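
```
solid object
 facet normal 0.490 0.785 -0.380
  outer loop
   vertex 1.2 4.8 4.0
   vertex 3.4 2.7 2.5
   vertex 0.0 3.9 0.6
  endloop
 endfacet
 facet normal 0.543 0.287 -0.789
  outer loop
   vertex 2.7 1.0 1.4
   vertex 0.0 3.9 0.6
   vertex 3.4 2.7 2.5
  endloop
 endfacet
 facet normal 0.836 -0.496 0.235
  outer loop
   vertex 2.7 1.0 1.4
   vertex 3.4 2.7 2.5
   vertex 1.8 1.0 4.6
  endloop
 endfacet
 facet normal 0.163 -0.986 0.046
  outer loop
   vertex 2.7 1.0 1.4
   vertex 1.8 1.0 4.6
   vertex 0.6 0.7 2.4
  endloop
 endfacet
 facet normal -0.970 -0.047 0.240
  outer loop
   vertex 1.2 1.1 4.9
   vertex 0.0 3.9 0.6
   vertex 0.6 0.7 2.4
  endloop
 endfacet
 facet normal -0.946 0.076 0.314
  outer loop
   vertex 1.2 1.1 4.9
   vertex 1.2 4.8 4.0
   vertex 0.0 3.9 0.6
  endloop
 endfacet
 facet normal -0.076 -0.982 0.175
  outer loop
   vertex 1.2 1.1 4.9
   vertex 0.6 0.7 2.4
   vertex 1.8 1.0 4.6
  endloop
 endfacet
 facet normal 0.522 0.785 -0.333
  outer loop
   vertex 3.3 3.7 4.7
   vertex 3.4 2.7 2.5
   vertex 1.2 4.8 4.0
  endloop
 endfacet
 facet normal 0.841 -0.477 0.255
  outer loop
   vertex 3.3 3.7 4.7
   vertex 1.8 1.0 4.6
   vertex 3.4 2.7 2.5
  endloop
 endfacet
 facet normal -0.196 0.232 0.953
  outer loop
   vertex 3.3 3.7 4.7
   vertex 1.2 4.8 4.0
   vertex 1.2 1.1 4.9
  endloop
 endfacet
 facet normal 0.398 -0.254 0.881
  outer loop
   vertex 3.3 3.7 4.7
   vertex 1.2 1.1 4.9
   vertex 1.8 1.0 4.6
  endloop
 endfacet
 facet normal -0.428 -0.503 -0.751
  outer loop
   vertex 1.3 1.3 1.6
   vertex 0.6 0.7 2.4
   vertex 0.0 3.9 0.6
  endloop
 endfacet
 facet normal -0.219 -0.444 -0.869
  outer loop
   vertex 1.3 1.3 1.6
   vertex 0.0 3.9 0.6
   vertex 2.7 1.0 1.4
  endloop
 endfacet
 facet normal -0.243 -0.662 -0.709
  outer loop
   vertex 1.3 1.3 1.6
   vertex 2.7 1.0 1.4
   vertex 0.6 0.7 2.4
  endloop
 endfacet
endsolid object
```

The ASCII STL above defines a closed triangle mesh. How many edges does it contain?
21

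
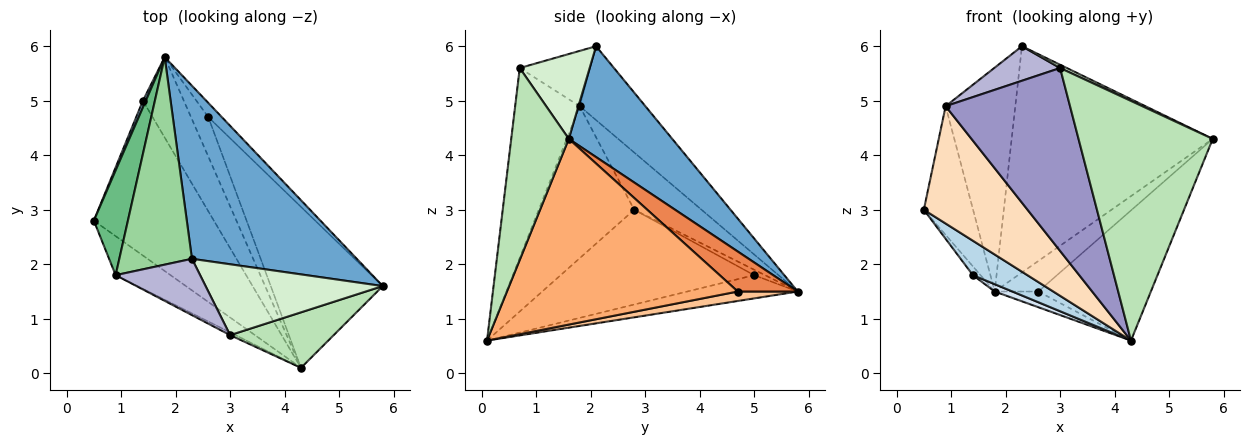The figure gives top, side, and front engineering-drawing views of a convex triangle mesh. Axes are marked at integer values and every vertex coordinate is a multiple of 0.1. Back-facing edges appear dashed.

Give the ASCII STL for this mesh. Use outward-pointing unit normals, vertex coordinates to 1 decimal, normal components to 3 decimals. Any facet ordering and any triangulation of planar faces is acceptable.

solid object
 facet normal 0.378 0.735 0.562
  outer loop
   vertex 2.3 2.1 6.0
   vertex 5.8 1.6 4.3
   vertex 1.8 5.8 1.5
  endloop
 endfacet
 facet normal -0.751 0.525 0.400
  outer loop
   vertex 1.4 5.0 1.8
   vertex 0.5 2.8 3.0
   vertex 1.8 5.8 1.5
  endloop
 endfacet
 facet normal -0.610 -0.172 -0.773
  outer loop
   vertex 1.4 5.0 1.8
   vertex 4.3 0.1 0.6
   vertex 0.5 2.8 3.0
  endloop
 endfacet
 facet normal -0.492 -0.079 -0.867
  outer loop
   vertex 1.4 5.0 1.8
   vertex 1.8 5.8 1.5
   vertex 4.3 0.1 0.6
  endloop
 endfacet
 facet normal 0.780 0.567 -0.263
  outer loop
   vertex 2.6 4.7 1.5
   vertex 1.8 5.8 1.5
   vertex 5.8 1.6 4.3
  endloop
 endfacet
 facet normal 0.790 0.385 -0.477
  outer loop
   vertex 2.6 4.7 1.5
   vertex 5.8 1.6 4.3
   vertex 4.3 0.1 0.6
  endloop
 endfacet
 facet normal 0.453 0.330 -0.828
  outer loop
   vertex 2.6 4.7 1.5
   vertex 4.3 0.1 0.6
   vertex 1.8 5.8 1.5
  endloop
 endfacet
 facet normal -0.658 -0.715 -0.238
  outer loop
   vertex 0.9 1.8 4.9
   vertex 0.5 2.8 3.0
   vertex 4.3 0.1 0.6
  endloop
 endfacet
 facet normal -0.728 0.532 0.433
  outer loop
   vertex 0.9 1.8 4.9
   vertex 1.8 5.8 1.5
   vertex 0.5 2.8 3.0
  endloop
 endfacet
 facet normal -0.569 0.603 0.559
  outer loop
   vertex 0.9 1.8 4.9
   vertex 2.3 2.1 6.0
   vertex 1.8 5.8 1.5
  endloop
 endfacet
 facet normal 0.386 -0.899 0.208
  outer loop
   vertex 3.0 0.7 5.6
   vertex 4.3 0.1 0.6
   vertex 5.8 1.6 4.3
  endloop
 endfacet
 facet normal 0.432 -0.042 0.901
  outer loop
   vertex 3.0 0.7 5.6
   vertex 5.8 1.6 4.3
   vertex 2.3 2.1 6.0
  endloop
 endfacet
 facet normal -0.461 -0.888 -0.013
  outer loop
   vertex 3.0 0.7 5.6
   vertex 0.9 1.8 4.9
   vertex 4.3 0.1 0.6
  endloop
 endfacet
 facet normal -0.487 -0.456 0.745
  outer loop
   vertex 3.0 0.7 5.6
   vertex 2.3 2.1 6.0
   vertex 0.9 1.8 4.9
  endloop
 endfacet
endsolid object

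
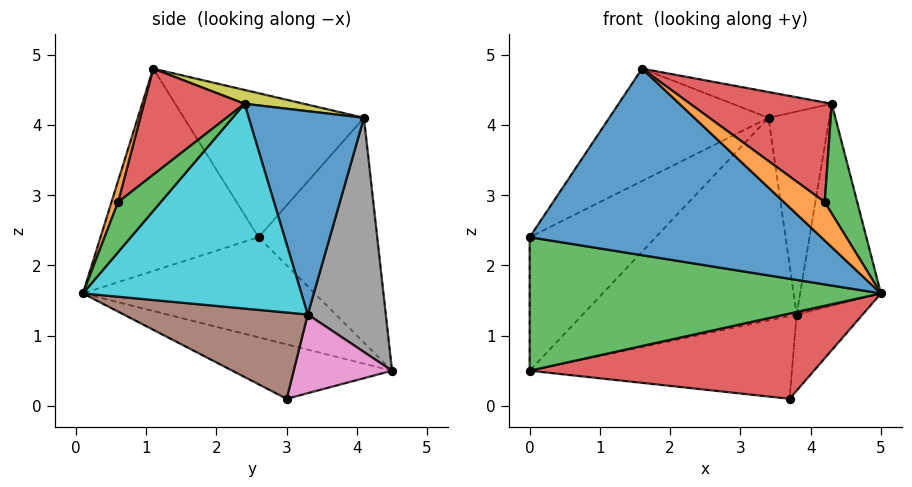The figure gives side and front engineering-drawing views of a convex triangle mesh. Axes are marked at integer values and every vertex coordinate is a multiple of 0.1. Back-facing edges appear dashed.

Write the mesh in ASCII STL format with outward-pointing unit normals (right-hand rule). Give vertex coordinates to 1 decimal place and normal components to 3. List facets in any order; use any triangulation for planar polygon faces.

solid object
 facet normal -0.464 -0.856 -0.226
  outer loop
   vertex 1.6 1.1 4.8
   vertex 0.0 2.6 2.4
   vertex 5.0 0.1 1.6
  endloop
 endfacet
 facet normal -0.553 0.489 0.674
  outer loop
   vertex 3.4 4.1 4.1
   vertex 0.0 2.6 2.4
   vertex 1.6 1.1 4.8
  endloop
 endfacet
 facet normal -0.423 -0.641 -0.641
  outer loop
   vertex 0.0 4.5 0.5
   vertex 5.0 0.1 1.6
   vertex 0.0 2.6 2.4
  endloop
 endfacet
 facet normal -0.304 -0.542 -0.784
  outer loop
   vertex 0.0 4.5 0.5
   vertex 3.7 3.0 0.1
   vertex 5.0 0.1 1.6
  endloop
 endfacet
 facet normal -0.554 0.589 0.589
  outer loop
   vertex 0.0 4.5 0.5
   vertex 0.0 2.6 2.4
   vertex 3.4 4.1 4.1
  endloop
 endfacet
 facet normal 0.929 0.333 -0.161
  outer loop
   vertex 3.8 3.3 1.3
   vertex 5.0 0.1 1.6
   vertex 3.7 3.0 0.1
  endloop
 endfacet
 facet normal 0.340 0.905 -0.255
  outer loop
   vertex 3.8 3.3 1.3
   vertex 3.7 3.0 0.1
   vertex 0.0 4.5 0.5
  endloop
 endfacet
 facet normal 0.335 0.918 -0.214
  outer loop
   vertex 3.8 3.3 1.3
   vertex 0.0 4.5 0.5
   vertex 3.4 4.1 4.1
  endloop
 endfacet
 facet normal 0.100 0.169 0.981
  outer loop
   vertex 4.3 2.4 4.3
   vertex 3.4 4.1 4.1
   vertex 1.6 1.1 4.8
  endloop
 endfacet
 facet normal 0.937 0.346 -0.052
  outer loop
   vertex 4.3 2.4 4.3
   vertex 5.0 0.1 1.6
   vertex 3.8 3.3 1.3
  endloop
 endfacet
 facet normal 0.884 0.467 -0.007
  outer loop
   vertex 4.3 2.4 4.3
   vertex 3.8 3.3 1.3
   vertex 3.4 4.1 4.1
  endloop
 endfacet
 facet normal 0.144 -0.891 0.431
  outer loop
   vertex 4.2 0.6 2.9
   vertex 1.6 1.1 4.8
   vertex 5.0 0.1 1.6
  endloop
 endfacet
 facet normal 0.645 -0.491 0.586
  outer loop
   vertex 4.2 0.6 2.9
   vertex 5.0 0.1 1.6
   vertex 4.3 2.4 4.3
  endloop
 endfacet
 facet normal 0.408 -0.575 0.710
  outer loop
   vertex 4.2 0.6 2.9
   vertex 4.3 2.4 4.3
   vertex 1.6 1.1 4.8
  endloop
 endfacet
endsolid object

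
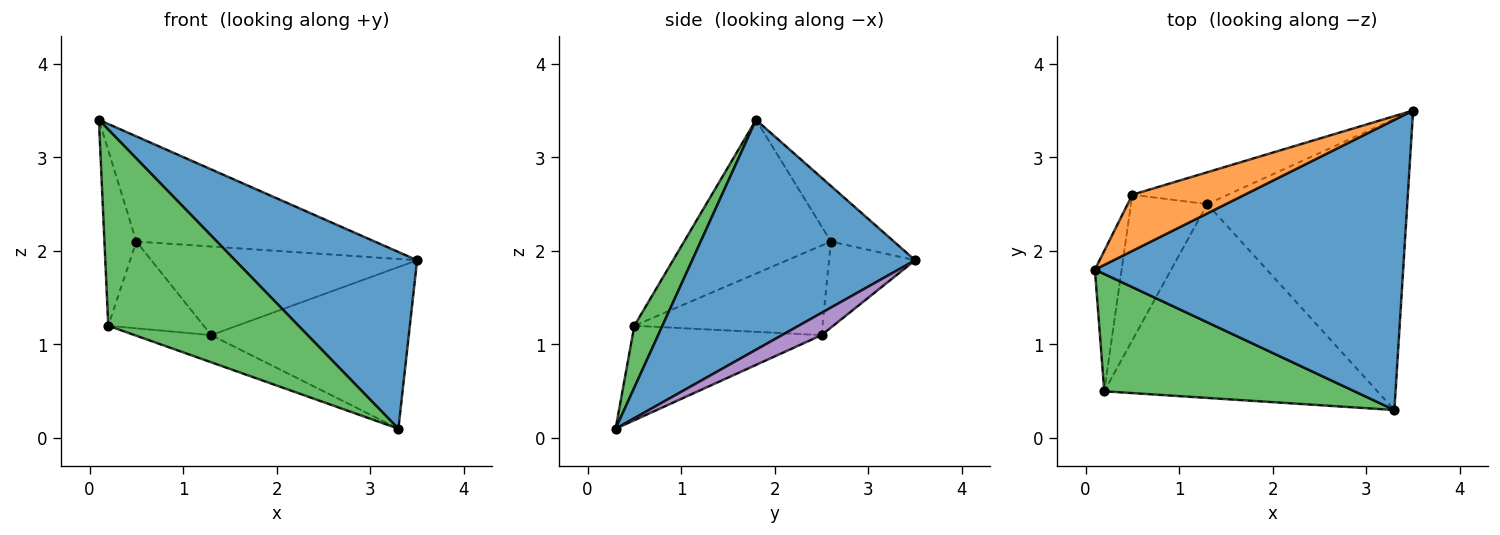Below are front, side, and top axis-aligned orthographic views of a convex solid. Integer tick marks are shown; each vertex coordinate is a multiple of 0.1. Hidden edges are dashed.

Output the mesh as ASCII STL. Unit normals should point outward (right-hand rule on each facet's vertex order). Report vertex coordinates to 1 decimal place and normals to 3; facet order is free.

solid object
 facet normal 0.537 -0.439 0.720
  outer loop
   vertex 3.3 0.3 0.1
   vertex 3.5 3.5 1.9
   vertex 0.1 1.8 3.4
  endloop
 endfacet
 facet normal -0.227 0.859 0.459
  outer loop
   vertex 0.5 2.6 2.1
   vertex 0.1 1.8 3.4
   vertex 3.5 3.5 1.9
  endloop
 endfacet
 facet normal 0.126 -0.852 0.509
  outer loop
   vertex 0.2 0.5 1.2
   vertex 3.3 0.3 0.1
   vertex 0.1 1.8 3.4
  endloop
 endfacet
 facet normal -0.963 0.209 -0.168
  outer loop
   vertex 0.2 0.5 1.2
   vertex 0.1 1.8 3.4
   vertex 0.5 2.6 2.1
  endloop
 endfacet
 facet normal 0.097 0.483 -0.870
  outer loop
   vertex 1.3 2.5 1.1
   vertex 3.5 3.5 1.9
   vertex 3.3 0.3 0.1
  endloop
 endfacet
 facet normal -0.292 0.900 -0.323
  outer loop
   vertex 1.3 2.5 1.1
   vertex 0.5 2.6 2.1
   vertex 3.5 3.5 1.9
  endloop
 endfacet
 facet normal -0.324 0.131 -0.937
  outer loop
   vertex 1.3 2.5 1.1
   vertex 3.3 0.3 0.1
   vertex 0.2 0.5 1.2
  endloop
 endfacet
 facet normal -0.710 0.361 -0.604
  outer loop
   vertex 1.3 2.5 1.1
   vertex 0.2 0.5 1.2
   vertex 0.5 2.6 2.1
  endloop
 endfacet
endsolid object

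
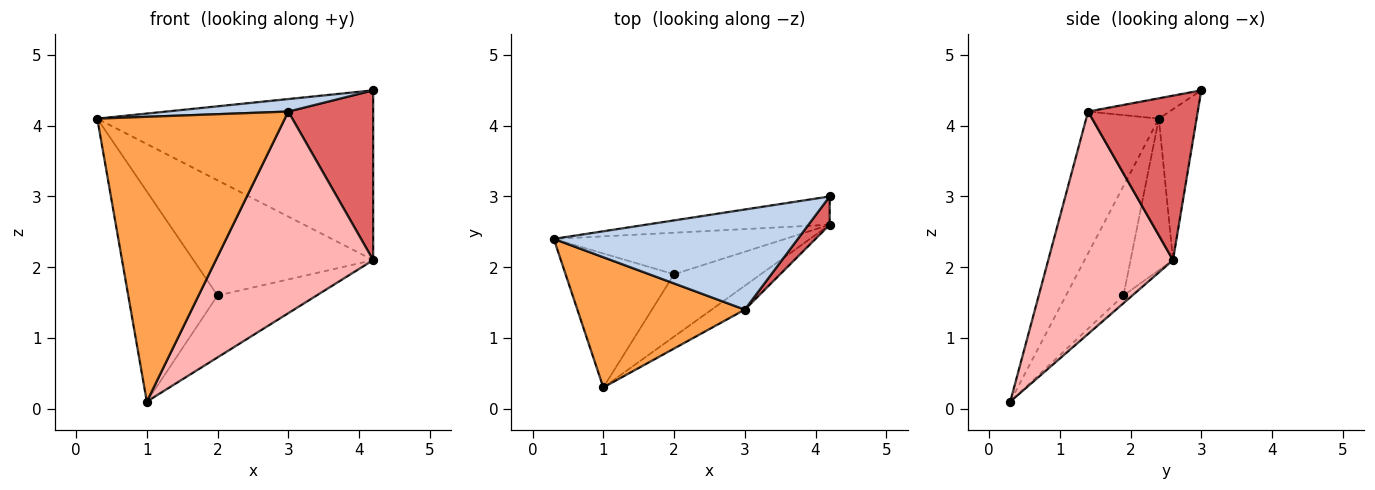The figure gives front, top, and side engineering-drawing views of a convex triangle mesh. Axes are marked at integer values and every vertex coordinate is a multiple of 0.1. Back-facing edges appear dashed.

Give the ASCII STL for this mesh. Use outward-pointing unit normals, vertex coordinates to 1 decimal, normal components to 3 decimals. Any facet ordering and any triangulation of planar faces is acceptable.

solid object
 facet normal -0.477 0.741 -0.473
  outer loop
   vertex 2.0 1.9 1.6
   vertex 1.0 0.3 0.1
   vertex 0.3 2.4 4.1
  endloop
 endfacet
 facet normal -0.082 -0.124 0.989
  outer loop
   vertex 3.0 1.4 4.2
   vertex 4.2 3.0 4.5
   vertex 0.3 2.4 4.1
  endloop
 endfacet
 facet normal -0.332 -0.858 0.392
  outer loop
   vertex 3.0 1.4 4.2
   vertex 0.3 2.4 4.1
   vertex 1.0 0.3 0.1
  endloop
 endfacet
 facet normal -0.134 0.978 -0.163
  outer loop
   vertex 4.2 2.6 2.1
   vertex 0.3 2.4 4.1
   vertex 4.2 3.0 4.5
  endloop
 endfacet
 facet normal -0.217 0.918 -0.331
  outer loop
   vertex 4.2 2.6 2.1
   vertex 2.0 1.9 1.6
   vertex 0.3 2.4 4.1
  endloop
 endfacet
 facet normal -0.063 0.703 -0.708
  outer loop
   vertex 4.2 2.6 2.1
   vertex 1.0 0.3 0.1
   vertex 2.0 1.9 1.6
  endloop
 endfacet
 facet normal 0.787 -0.609 0.102
  outer loop
   vertex 4.2 2.6 2.1
   vertex 4.2 3.0 4.5
   vertex 3.0 1.4 4.2
  endloop
 endfacet
 facet normal 0.619 -0.780 -0.092
  outer loop
   vertex 4.2 2.6 2.1
   vertex 3.0 1.4 4.2
   vertex 1.0 0.3 0.1
  endloop
 endfacet
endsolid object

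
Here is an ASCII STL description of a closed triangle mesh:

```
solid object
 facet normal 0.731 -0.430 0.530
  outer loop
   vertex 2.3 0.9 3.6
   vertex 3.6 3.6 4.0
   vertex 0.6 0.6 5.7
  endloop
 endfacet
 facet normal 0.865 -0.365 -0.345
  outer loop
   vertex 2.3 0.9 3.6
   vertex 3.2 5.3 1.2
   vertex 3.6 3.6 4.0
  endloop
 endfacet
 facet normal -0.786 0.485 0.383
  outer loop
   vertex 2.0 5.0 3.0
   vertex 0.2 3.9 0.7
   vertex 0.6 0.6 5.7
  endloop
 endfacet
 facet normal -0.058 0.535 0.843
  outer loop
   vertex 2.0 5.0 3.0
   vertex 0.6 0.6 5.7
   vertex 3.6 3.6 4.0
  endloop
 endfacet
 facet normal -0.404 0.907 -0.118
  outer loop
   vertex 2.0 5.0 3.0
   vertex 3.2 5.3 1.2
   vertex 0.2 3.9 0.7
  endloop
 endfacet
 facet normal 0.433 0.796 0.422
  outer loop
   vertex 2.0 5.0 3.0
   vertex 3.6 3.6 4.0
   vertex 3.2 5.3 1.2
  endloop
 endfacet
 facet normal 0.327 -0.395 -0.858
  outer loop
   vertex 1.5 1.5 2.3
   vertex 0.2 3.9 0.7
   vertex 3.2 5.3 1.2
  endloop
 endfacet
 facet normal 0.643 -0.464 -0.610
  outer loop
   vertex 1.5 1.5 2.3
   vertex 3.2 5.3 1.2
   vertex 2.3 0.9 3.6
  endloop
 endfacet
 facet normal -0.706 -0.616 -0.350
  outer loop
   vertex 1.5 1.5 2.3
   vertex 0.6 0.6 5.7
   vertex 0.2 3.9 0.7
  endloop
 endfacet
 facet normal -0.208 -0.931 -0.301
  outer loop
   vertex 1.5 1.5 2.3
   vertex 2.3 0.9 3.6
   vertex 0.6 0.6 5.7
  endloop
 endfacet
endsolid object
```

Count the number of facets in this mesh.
10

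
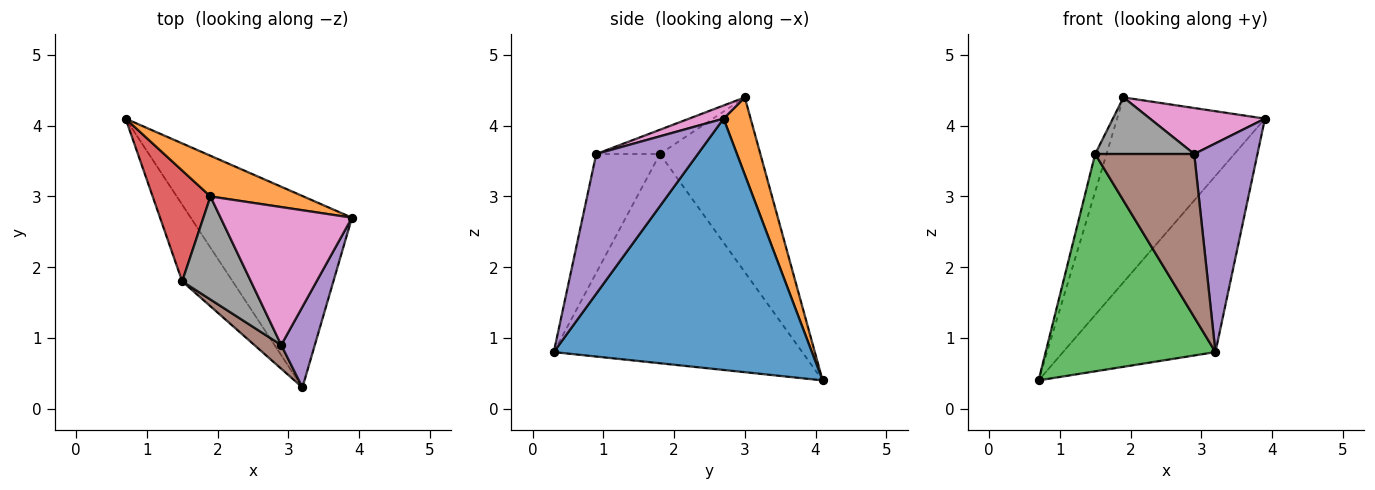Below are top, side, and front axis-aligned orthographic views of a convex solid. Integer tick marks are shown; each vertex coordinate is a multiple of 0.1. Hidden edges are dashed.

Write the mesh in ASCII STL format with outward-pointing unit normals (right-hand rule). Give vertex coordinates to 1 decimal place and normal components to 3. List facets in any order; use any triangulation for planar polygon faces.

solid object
 facet normal 0.754 0.445 -0.484
  outer loop
   vertex 3.2 0.3 0.8
   vertex 0.7 4.1 0.4
   vertex 3.9 2.7 4.1
  endloop
 endfacet
 facet normal 0.176 0.961 0.212
  outer loop
   vertex 1.9 3.0 4.4
   vertex 3.9 2.7 4.1
   vertex 0.7 4.1 0.4
  endloop
 endfacet
 facet normal -0.810 -0.553 -0.195
  outer loop
   vertex 1.5 1.8 3.6
   vertex 0.7 4.1 0.4
   vertex 3.2 0.3 0.8
  endloop
 endfacet
 facet normal -0.944 0.106 0.312
  outer loop
   vertex 1.5 1.8 3.6
   vertex 1.9 3.0 4.4
   vertex 0.7 4.1 0.4
  endloop
 endfacet
 facet normal 0.832 -0.518 0.200
  outer loop
   vertex 2.9 0.9 3.6
   vertex 3.2 0.3 0.8
   vertex 3.9 2.7 4.1
  endloop
 endfacet
 facet normal -0.537 -0.835 0.121
  outer loop
   vertex 2.9 0.9 3.6
   vertex 1.5 1.8 3.6
   vertex 3.2 0.3 0.8
  endloop
 endfacet
 facet normal 0.094 -0.315 0.944
  outer loop
   vertex 2.9 0.9 3.6
   vertex 3.9 2.7 4.1
   vertex 1.9 3.0 4.4
  endloop
 endfacet
 facet normal -0.296 -0.460 0.837
  outer loop
   vertex 2.9 0.9 3.6
   vertex 1.9 3.0 4.4
   vertex 1.5 1.8 3.6
  endloop
 endfacet
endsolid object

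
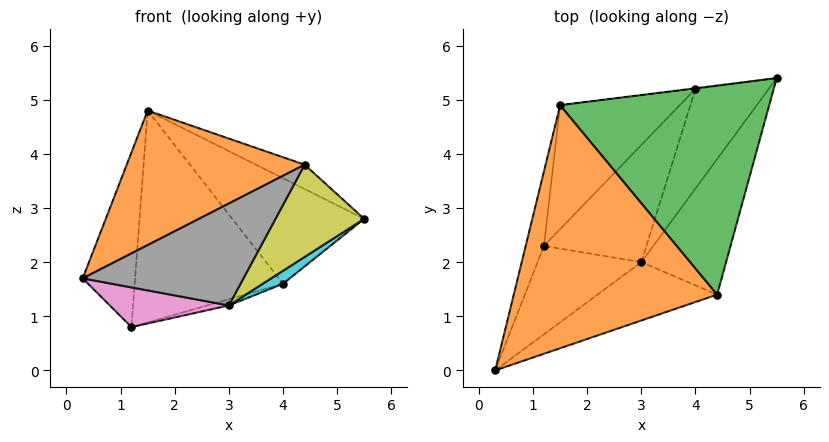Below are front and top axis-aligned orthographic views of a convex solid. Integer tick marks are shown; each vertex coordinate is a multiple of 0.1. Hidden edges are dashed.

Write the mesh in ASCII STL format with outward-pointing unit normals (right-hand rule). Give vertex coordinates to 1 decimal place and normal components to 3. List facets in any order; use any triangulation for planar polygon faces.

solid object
 facet normal -0.940 0.315 -0.134
  outer loop
   vertex 1.2 2.3 0.8
   vertex 0.3 0.0 1.7
   vertex 1.5 4.9 4.8
  endloop
 endfacet
 facet normal -0.272 -0.466 0.842
  outer loop
   vertex 4.4 1.4 3.8
   vertex 1.5 4.9 4.8
   vertex 0.3 0.0 1.7
  endloop
 endfacet
 facet normal 0.434 0.104 0.895
  outer loop
   vertex 4.4 1.4 3.8
   vertex 5.5 5.4 2.8
   vertex 1.5 4.9 4.8
  endloop
 endfacet
 facet normal -0.127 0.992 -0.006
  outer loop
   vertex 4.0 5.2 1.6
   vertex 1.5 4.9 4.8
   vertex 5.5 5.4 2.8
  endloop
 endfacet
 facet normal -0.600 0.691 -0.404
  outer loop
   vertex 4.0 5.2 1.6
   vertex 1.2 2.3 0.8
   vertex 1.5 4.9 4.8
  endloop
 endfacet
 facet normal 0.225 0.051 -0.973
  outer loop
   vertex 3.0 2.0 1.2
   vertex 1.2 2.3 0.8
   vertex 4.0 5.2 1.6
  endloop
 endfacet
 facet normal 0.133 -0.406 -0.904
  outer loop
   vertex 3.0 2.0 1.2
   vertex 0.3 0.0 1.7
   vertex 1.2 2.3 0.8
  endloop
 endfacet
 facet normal 0.482 -0.760 -0.435
  outer loop
   vertex 3.0 2.0 1.2
   vertex 4.4 1.4 3.8
   vertex 0.3 0.0 1.7
  endloop
 endfacet
 facet normal 0.791 -0.344 -0.505
  outer loop
   vertex 3.0 2.0 1.2
   vertex 5.5 5.4 2.8
   vertex 4.4 1.4 3.8
  endloop
 endfacet
 facet normal 0.630 -0.100 -0.770
  outer loop
   vertex 3.0 2.0 1.2
   vertex 4.0 5.2 1.6
   vertex 5.5 5.4 2.8
  endloop
 endfacet
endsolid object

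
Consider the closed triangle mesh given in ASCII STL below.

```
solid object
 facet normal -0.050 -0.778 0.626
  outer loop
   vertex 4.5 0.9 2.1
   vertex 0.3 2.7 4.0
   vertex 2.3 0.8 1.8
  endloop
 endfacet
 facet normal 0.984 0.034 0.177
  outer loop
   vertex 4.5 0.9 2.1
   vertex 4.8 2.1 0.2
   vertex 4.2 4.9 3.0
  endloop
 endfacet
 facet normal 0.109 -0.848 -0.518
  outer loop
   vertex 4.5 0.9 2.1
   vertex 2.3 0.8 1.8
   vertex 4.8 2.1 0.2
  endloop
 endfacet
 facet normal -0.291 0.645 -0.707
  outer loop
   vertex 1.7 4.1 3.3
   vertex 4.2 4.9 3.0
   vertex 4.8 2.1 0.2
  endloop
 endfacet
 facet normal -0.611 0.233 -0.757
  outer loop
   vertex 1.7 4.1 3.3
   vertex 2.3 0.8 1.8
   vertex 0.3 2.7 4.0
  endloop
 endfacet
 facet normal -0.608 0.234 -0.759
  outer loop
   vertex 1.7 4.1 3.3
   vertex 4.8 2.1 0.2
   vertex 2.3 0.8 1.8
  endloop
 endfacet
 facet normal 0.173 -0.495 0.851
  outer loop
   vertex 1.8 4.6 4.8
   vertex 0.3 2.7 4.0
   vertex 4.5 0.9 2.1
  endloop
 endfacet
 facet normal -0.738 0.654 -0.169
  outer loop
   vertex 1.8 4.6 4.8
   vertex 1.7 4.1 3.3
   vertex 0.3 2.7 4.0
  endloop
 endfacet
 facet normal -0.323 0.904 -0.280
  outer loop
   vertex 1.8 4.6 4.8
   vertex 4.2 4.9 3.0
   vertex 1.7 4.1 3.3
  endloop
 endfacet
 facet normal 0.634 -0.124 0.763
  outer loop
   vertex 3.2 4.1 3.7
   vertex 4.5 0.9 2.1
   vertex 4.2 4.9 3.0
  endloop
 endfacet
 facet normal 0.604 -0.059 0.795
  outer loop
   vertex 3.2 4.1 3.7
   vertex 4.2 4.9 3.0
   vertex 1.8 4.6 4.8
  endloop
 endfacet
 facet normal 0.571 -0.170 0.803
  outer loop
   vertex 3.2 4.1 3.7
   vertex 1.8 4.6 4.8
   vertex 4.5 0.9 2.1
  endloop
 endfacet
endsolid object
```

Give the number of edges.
18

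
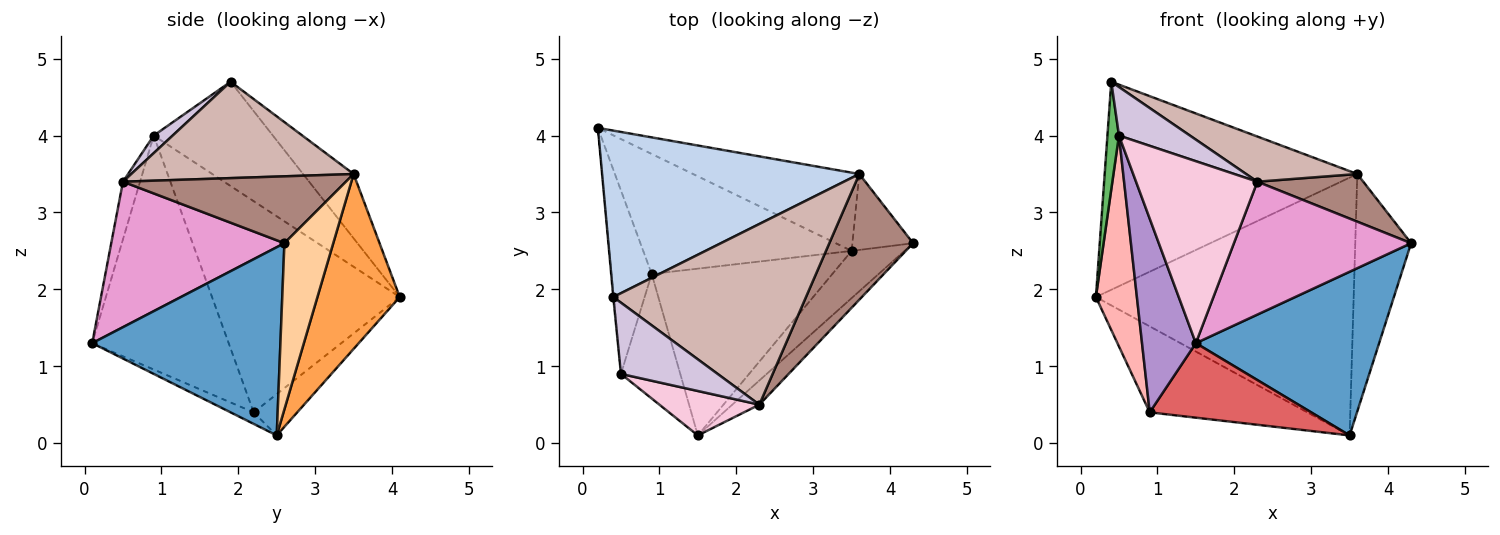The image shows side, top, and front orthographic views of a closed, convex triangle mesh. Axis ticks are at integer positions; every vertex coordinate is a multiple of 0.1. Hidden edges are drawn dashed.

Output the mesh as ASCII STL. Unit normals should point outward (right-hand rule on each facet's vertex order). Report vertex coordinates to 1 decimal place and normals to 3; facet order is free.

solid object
 facet normal 0.702 -0.684 -0.197
  outer loop
   vertex 3.5 2.5 0.1
   vertex 4.3 2.6 2.6
   vertex 1.5 0.1 1.3
  endloop
 endfacet
 facet normal -0.154 0.772 0.617
  outer loop
   vertex 3.6 3.5 3.5
   vertex 0.2 4.1 1.9
   vertex 0.4 1.9 4.7
  endloop
 endfacet
 facet normal 0.292 0.915 -0.278
  outer loop
   vertex 3.6 3.5 3.5
   vertex 3.5 2.5 0.1
   vertex 0.2 4.1 1.9
  endloop
 endfacet
 facet normal 0.640 0.732 -0.234
  outer loop
   vertex 3.6 3.5 3.5
   vertex 4.3 2.6 2.6
   vertex 3.5 2.5 0.1
  endloop
 endfacet
 facet normal -0.995 -0.096 -0.005
  outer loop
   vertex 0.5 0.9 4.0
   vertex 0.4 1.9 4.7
   vertex 0.2 4.1 1.9
  endloop
 endfacet
 facet normal -0.159 0.575 -0.803
  outer loop
   vertex 0.9 2.2 0.4
   vertex 0.2 4.1 1.9
   vertex 3.5 2.5 0.1
  endloop
 endfacet
 facet normal -0.058 -0.407 -0.911
  outer loop
   vertex 0.9 2.2 0.4
   vertex 3.5 2.5 0.1
   vertex 1.5 0.1 1.3
  endloop
 endfacet
 facet normal -0.961 -0.210 -0.182
  outer loop
   vertex 0.9 2.2 0.4
   vertex 0.5 0.9 4.0
   vertex 0.2 4.1 1.9
  endloop
 endfacet
 facet normal -0.905 -0.357 -0.230
  outer loop
   vertex 0.9 2.2 0.4
   vertex 1.5 0.1 1.3
   vertex 0.5 0.9 4.0
  endloop
 endfacet
 facet normal 0.149 -0.557 0.817
  outer loop
   vertex 2.3 0.5 3.4
   vertex 0.4 1.9 4.7
   vertex 0.5 0.9 4.0
  endloop
 endfacet
 facet normal 0.598 -0.284 0.749
  outer loop
   vertex 2.3 0.5 3.4
   vertex 4.3 2.6 2.6
   vertex 3.6 3.5 3.5
  endloop
 endfacet
 facet normal 0.436 -0.218 0.873
  outer loop
   vertex 2.3 0.5 3.4
   vertex 3.6 3.5 3.5
   vertex 0.4 1.9 4.7
  endloop
 endfacet
 facet normal 0.693 -0.709 -0.129
  outer loop
   vertex 2.3 0.5 3.4
   vertex 1.5 0.1 1.3
   vertex 4.3 2.6 2.6
  endloop
 endfacet
 facet normal -0.136 -0.963 0.235
  outer loop
   vertex 2.3 0.5 3.4
   vertex 0.5 0.9 4.0
   vertex 1.5 0.1 1.3
  endloop
 endfacet
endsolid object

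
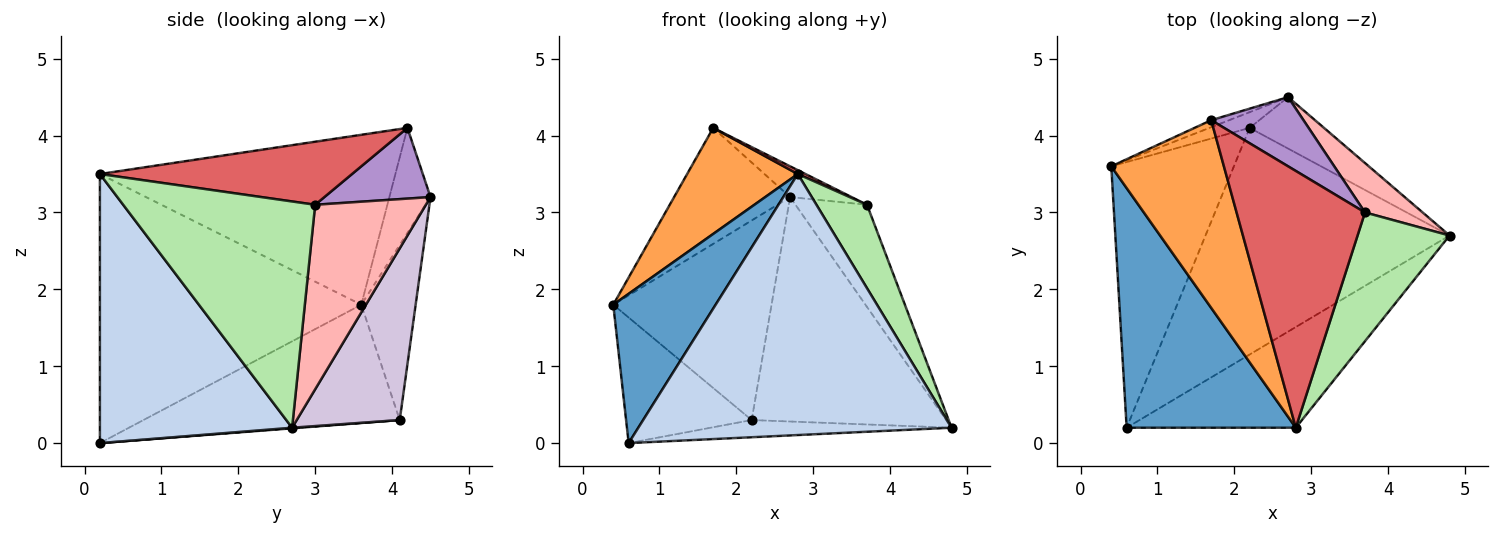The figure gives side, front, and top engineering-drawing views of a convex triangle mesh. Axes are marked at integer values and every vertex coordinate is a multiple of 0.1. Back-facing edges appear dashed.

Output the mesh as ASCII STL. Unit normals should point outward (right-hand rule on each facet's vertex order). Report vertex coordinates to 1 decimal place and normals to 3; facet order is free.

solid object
 facet normal -0.804 -0.315 0.505
  outer loop
   vertex 2.8 0.2 3.5
   vertex 0.4 3.6 1.8
   vertex 0.6 0.2 0.0
  endloop
 endfacet
 facet normal 0.497 -0.810 -0.312
  outer loop
   vertex 2.8 0.2 3.5
   vertex 0.6 0.2 0.0
   vertex 4.8 2.7 0.2
  endloop
 endfacet
 facet normal -0.796 -0.298 0.527
  outer loop
   vertex 1.7 4.2 4.1
   vertex 0.4 3.6 1.8
   vertex 2.8 0.2 3.5
  endloop
 endfacet
 facet normal -0.657 0.322 -0.681
  outer loop
   vertex 2.2 4.1 0.3
   vertex 0.6 0.2 0.0
   vertex 0.4 3.6 1.8
  endloop
 endfacet
 facet normal 0.002 0.076 -0.997
  outer loop
   vertex 2.2 4.1 0.3
   vertex 4.8 2.7 0.2
   vertex 0.6 0.2 0.0
  endloop
 endfacet
 facet normal 0.900 -0.237 0.366
  outer loop
   vertex 3.7 3.0 3.1
   vertex 2.8 0.2 3.5
   vertex 4.8 2.7 0.2
  endloop
 endfacet
 facet normal 0.441 -0.013 0.898
  outer loop
   vertex 3.7 3.0 3.1
   vertex 1.7 4.2 4.1
   vertex 2.8 0.2 3.5
  endloop
 endfacet
 facet normal 0.813 0.525 0.254
  outer loop
   vertex 2.7 4.5 3.2
   vertex 3.7 3.0 3.1
   vertex 4.8 2.7 0.2
  endloop
 endfacet
 facet normal 0.574 0.333 0.748
  outer loop
   vertex 2.7 4.5 3.2
   vertex 1.7 4.2 4.1
   vertex 3.7 3.0 3.1
  endloop
 endfacet
 facet normal 0.459 0.866 -0.199
  outer loop
   vertex 2.7 4.5 3.2
   vertex 4.8 2.7 0.2
   vertex 2.2 4.1 0.3
  endloop
 endfacet
 facet normal -0.334 0.941 -0.057
  outer loop
   vertex 2.7 4.5 3.2
   vertex 0.4 3.6 1.8
   vertex 1.7 4.2 4.1
  endloop
 endfacet
 facet normal -0.324 0.943 -0.074
  outer loop
   vertex 2.7 4.5 3.2
   vertex 2.2 4.1 0.3
   vertex 0.4 3.6 1.8
  endloop
 endfacet
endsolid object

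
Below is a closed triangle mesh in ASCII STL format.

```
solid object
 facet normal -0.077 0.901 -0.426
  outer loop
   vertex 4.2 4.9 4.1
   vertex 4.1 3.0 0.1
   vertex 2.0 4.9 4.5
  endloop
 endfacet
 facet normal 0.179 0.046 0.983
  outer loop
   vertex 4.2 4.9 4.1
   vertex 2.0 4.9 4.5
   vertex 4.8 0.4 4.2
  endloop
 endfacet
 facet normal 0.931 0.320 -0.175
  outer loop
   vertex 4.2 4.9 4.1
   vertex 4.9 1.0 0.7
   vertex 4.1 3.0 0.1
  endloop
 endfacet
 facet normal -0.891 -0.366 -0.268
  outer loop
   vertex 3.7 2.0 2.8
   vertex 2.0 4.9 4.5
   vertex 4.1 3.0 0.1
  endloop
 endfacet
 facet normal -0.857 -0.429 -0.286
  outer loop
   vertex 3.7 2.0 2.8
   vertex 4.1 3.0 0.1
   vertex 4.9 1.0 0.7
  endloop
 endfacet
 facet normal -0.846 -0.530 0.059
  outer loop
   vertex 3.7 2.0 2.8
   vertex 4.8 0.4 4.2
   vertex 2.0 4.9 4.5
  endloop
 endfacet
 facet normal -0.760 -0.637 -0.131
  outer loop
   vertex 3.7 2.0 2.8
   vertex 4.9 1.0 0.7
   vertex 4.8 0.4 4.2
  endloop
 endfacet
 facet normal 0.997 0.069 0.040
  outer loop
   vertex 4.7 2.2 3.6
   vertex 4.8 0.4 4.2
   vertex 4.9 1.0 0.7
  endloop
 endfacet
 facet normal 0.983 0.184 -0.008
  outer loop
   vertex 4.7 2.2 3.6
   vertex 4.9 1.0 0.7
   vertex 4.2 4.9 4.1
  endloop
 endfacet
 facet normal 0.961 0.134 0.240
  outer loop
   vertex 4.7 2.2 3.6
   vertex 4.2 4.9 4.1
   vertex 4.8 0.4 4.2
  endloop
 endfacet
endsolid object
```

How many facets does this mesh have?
10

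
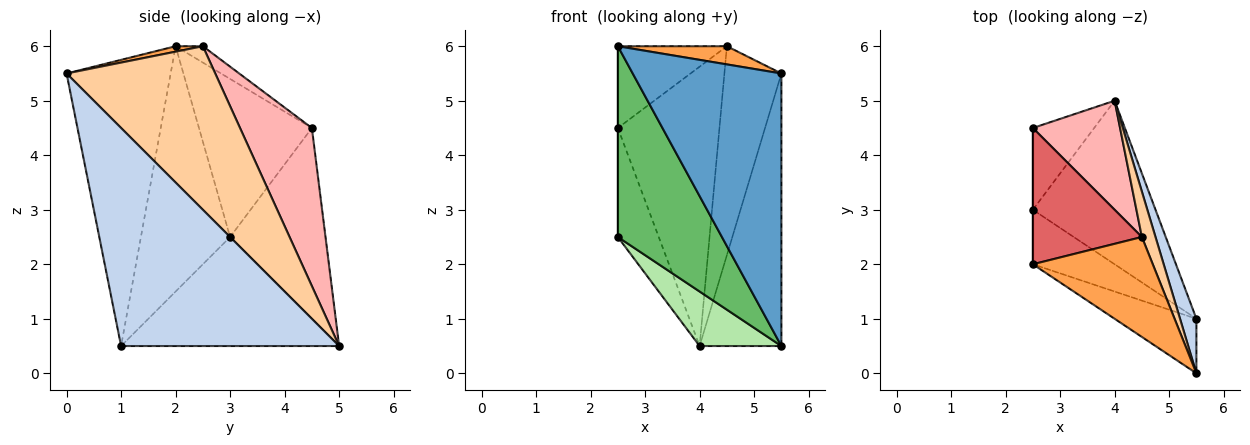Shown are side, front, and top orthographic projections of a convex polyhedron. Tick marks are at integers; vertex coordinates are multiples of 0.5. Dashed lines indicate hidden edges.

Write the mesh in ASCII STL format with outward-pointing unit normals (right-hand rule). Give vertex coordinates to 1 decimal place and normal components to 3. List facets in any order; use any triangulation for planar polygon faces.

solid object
 facet normal -0.566 -0.808 -0.162
  outer loop
   vertex 5.5 0.0 5.5
   vertex 2.5 2.0 6.0
   vertex 5.5 1.0 0.5
  endloop
 endfacet
 facet normal 0.934 0.350 0.070
  outer loop
   vertex 5.5 0.0 5.5
   vertex 5.5 1.0 0.5
   vertex 4.0 5.0 0.5
  endloop
 endfacet
 facet normal 0.045 -0.179 0.983
  outer loop
   vertex 4.5 2.5 6.0
   vertex 2.5 2.0 6.0
   vertex 5.5 0.0 5.5
  endloop
 endfacet
 facet normal 0.931 0.357 0.078
  outer loop
   vertex 4.5 2.5 6.0
   vertex 5.5 0.0 5.5
   vertex 4.0 5.0 0.5
  endloop
 endfacet
 facet normal -0.636 -0.742 -0.212
  outer loop
   vertex 2.5 3.0 2.5
   vertex 5.5 1.0 0.5
   vertex 2.5 2.0 6.0
  endloop
 endfacet
 facet normal -0.645 -0.242 -0.725
  outer loop
   vertex 2.5 3.0 2.5
   vertex 4.0 5.0 0.5
   vertex 5.5 1.0 0.5
  endloop
 endfacet
 facet normal -0.128 0.510 0.850
  outer loop
   vertex 2.5 4.5 4.5
   vertex 2.5 2.0 6.0
   vertex 4.5 2.5 6.0
  endloop
 endfacet
 facet normal 0.550 0.778 0.304
  outer loop
   vertex 2.5 4.5 4.5
   vertex 4.5 2.5 6.0
   vertex 4.0 5.0 0.5
  endloop
 endfacet
 facet normal -1.000 0.000 0.000
  outer loop
   vertex 2.5 4.5 4.5
   vertex 2.5 3.0 2.5
   vertex 2.5 2.0 6.0
  endloop
 endfacet
 facet normal -0.881 0.378 -0.283
  outer loop
   vertex 2.5 4.5 4.5
   vertex 4.0 5.0 0.5
   vertex 2.5 3.0 2.5
  endloop
 endfacet
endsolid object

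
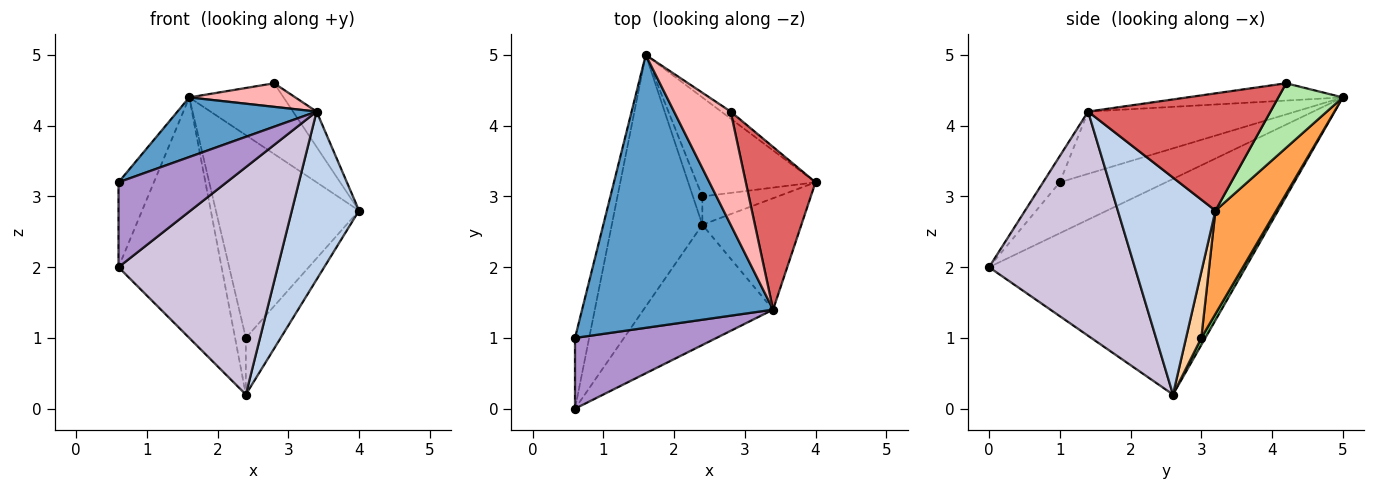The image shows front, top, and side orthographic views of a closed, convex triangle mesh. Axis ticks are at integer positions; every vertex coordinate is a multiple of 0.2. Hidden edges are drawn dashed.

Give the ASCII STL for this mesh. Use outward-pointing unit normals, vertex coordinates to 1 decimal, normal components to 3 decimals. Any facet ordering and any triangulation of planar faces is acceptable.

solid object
 facet normal -0.303 -0.203 0.931
  outer loop
   vertex 3.4 1.4 4.2
   vertex 1.6 5.0 4.4
   vertex 0.6 1.0 3.2
  endloop
 endfacet
 facet normal 0.771 -0.531 -0.352
  outer loop
   vertex 3.4 1.4 4.2
   vertex 2.4 2.6 0.2
   vertex 4.0 3.2 2.8
  endloop
 endfacet
 facet normal 0.356 0.840 -0.410
  outer loop
   vertex 2.4 3.0 1.0
   vertex 1.6 5.0 4.4
   vertex 4.0 3.2 2.8
  endloop
 endfacet
 facet normal 0.364 0.833 -0.416
  outer loop
   vertex 2.4 3.0 1.0
   vertex 4.0 3.2 2.8
   vertex 2.4 2.6 0.2
  endloop
 endfacet
 facet normal 0.318 0.848 -0.424
  outer loop
   vertex 2.4 3.0 1.0
   vertex 2.4 2.6 0.2
   vertex 1.6 5.0 4.4
  endloop
 endfacet
 facet normal 0.562 0.823 -0.082
  outer loop
   vertex 2.8 4.2 4.6
   vertex 4.0 3.2 2.8
   vertex 1.6 5.0 4.4
  endloop
 endfacet
 facet normal 0.854 0.110 0.508
  outer loop
   vertex 2.8 4.2 4.6
   vertex 3.4 1.4 4.2
   vertex 4.0 3.2 2.8
  endloop
 endfacet
 facet normal -0.287 -0.195 0.938
  outer loop
   vertex 2.8 4.2 4.6
   vertex 1.6 5.0 4.4
   vertex 3.4 1.4 4.2
  endloop
 endfacet
 facet normal -0.118 -0.763 0.636
  outer loop
   vertex 0.6 0.0 2.0
   vertex 3.4 1.4 4.2
   vertex 0.6 1.0 3.2
  endloop
 endfacet
 facet normal 0.629 -0.687 -0.363
  outer loop
   vertex 0.6 0.0 2.0
   vertex 2.4 2.6 0.2
   vertex 3.4 1.4 4.2
  endloop
 endfacet
 facet normal -0.917 0.306 -0.255
  outer loop
   vertex 0.6 0.0 2.0
   vertex 0.6 1.0 3.2
   vertex 1.6 5.0 4.4
  endloop
 endfacet
 facet normal -0.865 0.347 -0.363
  outer loop
   vertex 0.6 0.0 2.0
   vertex 1.6 5.0 4.4
   vertex 2.4 2.6 0.2
  endloop
 endfacet
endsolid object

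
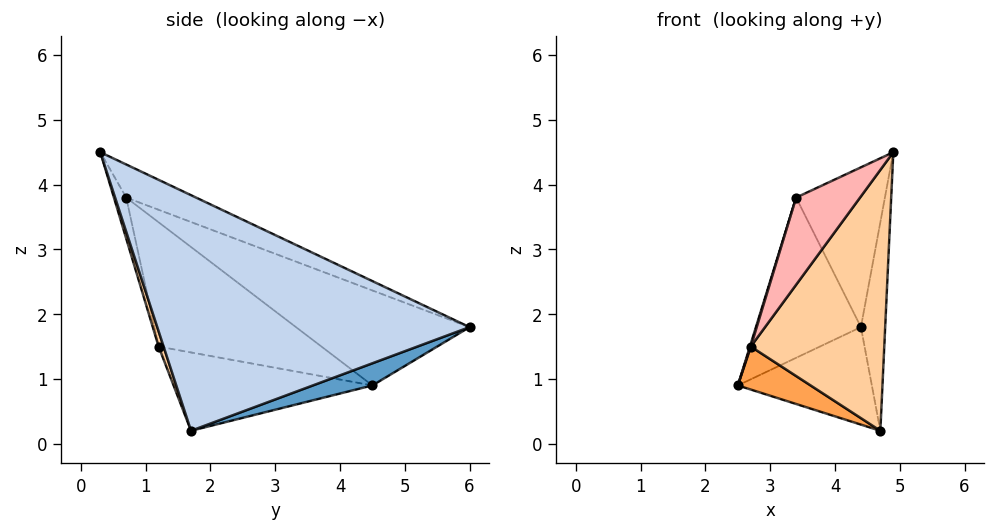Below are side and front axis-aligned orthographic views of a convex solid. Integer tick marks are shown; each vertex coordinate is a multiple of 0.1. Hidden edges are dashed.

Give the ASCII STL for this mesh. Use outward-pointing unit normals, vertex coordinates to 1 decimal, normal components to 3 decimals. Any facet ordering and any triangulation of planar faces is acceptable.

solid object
 facet normal 0.157 0.354 -0.922
  outer loop
   vertex 4.7 1.7 0.2
   vertex 2.5 4.5 0.9
   vertex 4.4 6.0 1.8
  endloop
 endfacet
 facet normal 0.997 0.077 -0.021
  outer loop
   vertex 4.7 1.7 0.2
   vertex 4.4 6.0 1.8
   vertex 4.9 0.3 4.5
  endloop
 endfacet
 facet normal -0.503 -0.184 -0.845
  outer loop
   vertex 2.7 1.2 1.5
   vertex 2.5 4.5 0.9
   vertex 4.7 1.7 0.2
  endloop
 endfacet
 facet normal 0.035 -0.950 -0.311
  outer loop
   vertex 2.7 1.2 1.5
   vertex 4.7 1.7 0.2
   vertex 4.9 0.3 4.5
  endloop
 endfacet
 facet normal -0.622 0.376 0.686
  outer loop
   vertex 3.4 0.7 3.8
   vertex 4.4 6.0 1.8
   vertex 2.5 4.5 0.9
  endloop
 endfacet
 facet normal -0.304 0.386 0.871
  outer loop
   vertex 3.4 0.7 3.8
   vertex 4.9 0.3 4.5
   vertex 4.4 6.0 1.8
  endloop
 endfacet
 facet normal -0.957 -0.005 0.290
  outer loop
   vertex 3.4 0.7 3.8
   vertex 2.5 4.5 0.9
   vertex 2.7 1.2 1.5
  endloop
 endfacet
 facet normal -0.187 -0.970 -0.154
  outer loop
   vertex 3.4 0.7 3.8
   vertex 2.7 1.2 1.5
   vertex 4.9 0.3 4.5
  endloop
 endfacet
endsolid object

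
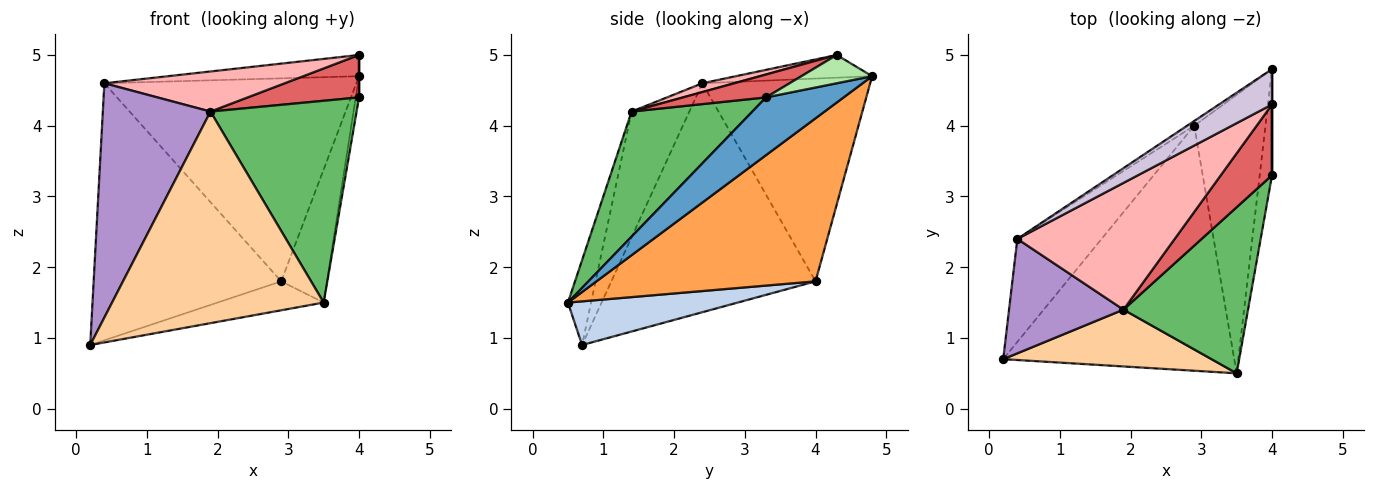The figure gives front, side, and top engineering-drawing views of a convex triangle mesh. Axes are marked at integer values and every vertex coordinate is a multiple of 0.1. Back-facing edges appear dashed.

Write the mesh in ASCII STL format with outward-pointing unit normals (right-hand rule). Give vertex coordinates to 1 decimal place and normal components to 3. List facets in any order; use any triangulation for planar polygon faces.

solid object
 facet normal 0.977 0.042 -0.209
  outer loop
   vertex 4.0 4.8 4.7
   vertex 4.0 3.3 4.4
   vertex 3.5 0.5 1.5
  endloop
 endfacet
 facet normal 0.184 0.115 -0.976
  outer loop
   vertex 2.9 4.0 1.8
   vertex 3.5 0.5 1.5
   vertex 0.2 0.7 0.9
  endloop
 endfacet
 facet normal 0.900 0.188 -0.393
  outer loop
   vertex 2.9 4.0 1.8
   vertex 4.0 4.8 4.7
   vertex 3.5 0.5 1.5
  endloop
 endfacet
 facet normal -0.105 -0.960 0.258
  outer loop
   vertex 1.9 1.4 4.2
   vertex 0.2 0.7 0.9
   vertex 3.5 0.5 1.5
  endloop
 endfacet
 facet normal 0.538 -0.651 0.536
  outer loop
   vertex 1.9 1.4 4.2
   vertex 3.5 0.5 1.5
   vertex 4.0 3.3 4.4
  endloop
 endfacet
 facet normal 1.000 0.000 0.000
  outer loop
   vertex 4.0 4.3 5.0
   vertex 4.0 3.3 4.4
   vertex 4.0 4.8 4.7
  endloop
 endfacet
 facet normal 0.358 -0.480 0.801
  outer loop
   vertex 4.0 4.3 5.0
   vertex 1.9 1.4 4.2
   vertex 4.0 3.3 4.4
  endloop
 endfacet
 facet normal 0.053 -0.301 0.952
  outer loop
   vertex 0.4 2.4 4.6
   vertex 1.9 1.4 4.2
   vertex 4.0 4.3 5.0
  endloop
 endfacet
 facet normal -0.434 -0.809 0.395
  outer loop
   vertex 0.4 2.4 4.6
   vertex 0.2 0.7 0.9
   vertex 1.9 1.4 4.2
  endloop
 endfacet
 facet normal -0.344 0.483 0.805
  outer loop
   vertex 0.4 2.4 4.6
   vertex 4.0 4.3 5.0
   vertex 4.0 4.8 4.7
  endloop
 endfacet
 facet normal -0.711 0.653 -0.262
  outer loop
   vertex 0.4 2.4 4.6
   vertex 2.9 4.0 1.8
   vertex 0.2 0.7 0.9
  endloop
 endfacet
 facet normal -0.554 0.832 -0.019
  outer loop
   vertex 0.4 2.4 4.6
   vertex 4.0 4.8 4.7
   vertex 2.9 4.0 1.8
  endloop
 endfacet
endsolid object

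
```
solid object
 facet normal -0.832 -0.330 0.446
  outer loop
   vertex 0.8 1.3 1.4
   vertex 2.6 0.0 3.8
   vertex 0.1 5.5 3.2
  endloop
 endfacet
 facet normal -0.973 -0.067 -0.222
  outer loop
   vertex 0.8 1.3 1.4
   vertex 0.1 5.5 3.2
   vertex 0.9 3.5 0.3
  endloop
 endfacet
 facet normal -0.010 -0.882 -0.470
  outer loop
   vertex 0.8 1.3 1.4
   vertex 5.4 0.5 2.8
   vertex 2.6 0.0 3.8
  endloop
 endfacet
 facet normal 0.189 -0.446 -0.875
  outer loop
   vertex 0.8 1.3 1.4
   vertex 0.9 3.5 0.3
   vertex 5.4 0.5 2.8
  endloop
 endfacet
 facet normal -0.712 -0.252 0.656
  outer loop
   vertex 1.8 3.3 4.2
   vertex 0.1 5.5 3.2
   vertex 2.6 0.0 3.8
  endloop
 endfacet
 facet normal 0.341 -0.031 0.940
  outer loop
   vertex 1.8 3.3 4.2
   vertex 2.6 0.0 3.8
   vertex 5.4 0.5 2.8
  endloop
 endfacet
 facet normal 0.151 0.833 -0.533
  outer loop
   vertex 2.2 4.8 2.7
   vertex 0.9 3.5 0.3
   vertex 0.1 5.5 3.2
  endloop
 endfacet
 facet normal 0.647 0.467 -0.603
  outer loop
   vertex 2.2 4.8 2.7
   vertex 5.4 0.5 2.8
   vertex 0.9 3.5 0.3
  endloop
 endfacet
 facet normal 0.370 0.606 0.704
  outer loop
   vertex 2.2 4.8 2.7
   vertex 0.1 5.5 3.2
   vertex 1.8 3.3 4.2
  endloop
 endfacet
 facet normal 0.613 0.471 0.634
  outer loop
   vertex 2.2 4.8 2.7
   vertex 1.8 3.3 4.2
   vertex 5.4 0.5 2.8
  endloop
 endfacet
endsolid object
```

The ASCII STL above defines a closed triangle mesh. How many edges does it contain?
15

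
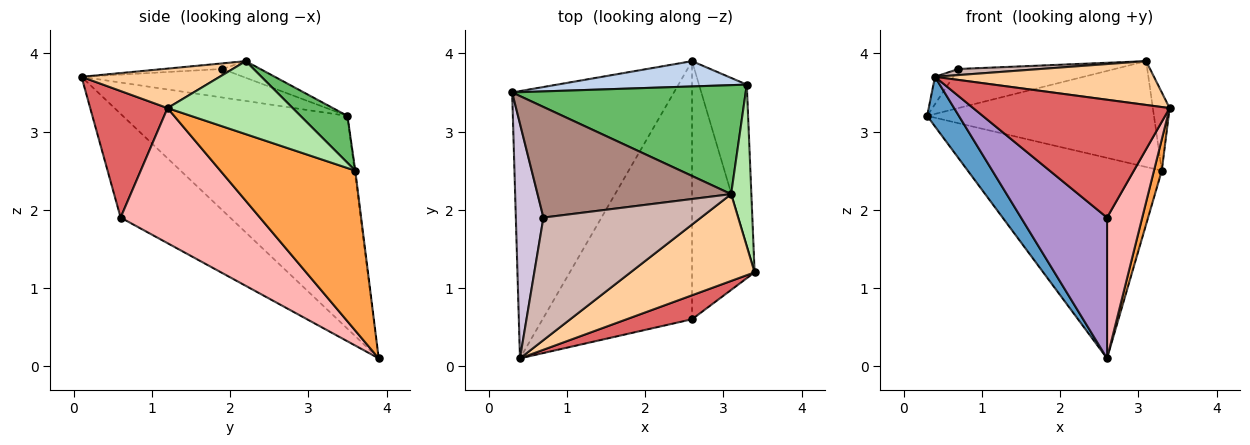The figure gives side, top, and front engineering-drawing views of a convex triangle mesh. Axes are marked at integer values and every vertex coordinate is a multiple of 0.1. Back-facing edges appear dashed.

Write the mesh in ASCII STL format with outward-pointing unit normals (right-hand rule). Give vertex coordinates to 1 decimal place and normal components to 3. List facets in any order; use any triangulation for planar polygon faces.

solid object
 facet normal -0.791 -0.112 -0.601
  outer loop
   vertex 2.6 3.9 0.1
   vertex 0.4 0.1 3.7
   vertex 0.3 3.5 3.2
  endloop
 endfacet
 facet normal -0.004 0.992 0.125
  outer loop
   vertex 3.3 3.6 2.5
   vertex 2.6 3.9 0.1
   vertex 0.3 3.5 3.2
  endloop
 endfacet
 facet normal 0.957 -0.055 -0.286
  outer loop
   vertex 3.3 3.6 2.5
   vertex 3.4 1.2 3.3
   vertex 2.6 3.9 0.1
  endloop
 endfacet
 facet normal 0.273 -0.433 0.859
  outer loop
   vertex 3.1 2.2 3.9
   vertex 0.4 0.1 3.7
   vertex 3.4 1.2 3.3
  endloop
 endfacet
 facet normal 0.143 0.690 0.710
  outer loop
   vertex 3.1 2.2 3.9
   vertex 3.3 3.6 2.5
   vertex 0.3 3.5 3.2
  endloop
 endfacet
 facet normal 0.956 0.128 0.265
  outer loop
   vertex 3.1 2.2 3.9
   vertex 3.4 1.2 3.3
   vertex 3.3 3.6 2.5
  endloop
 endfacet
 facet normal 0.360 -0.914 0.186
  outer loop
   vertex 2.6 0.6 1.9
   vertex 3.4 1.2 3.3
   vertex 0.4 0.1 3.7
  endloop
 endfacet
 facet normal 0.884 -0.223 -0.410
  outer loop
   vertex 2.6 0.6 1.9
   vertex 2.6 3.9 0.1
   vertex 3.4 1.2 3.3
  endloop
 endfacet
 facet normal -0.520 -0.409 -0.750
  outer loop
   vertex 2.6 0.6 1.9
   vertex 0.4 0.1 3.7
   vertex 2.6 3.9 0.1
  endloop
 endfacet
 facet normal -0.716 0.081 0.693
  outer loop
   vertex 0.7 1.9 3.8
   vertex 0.3 3.5 3.2
   vertex 0.4 0.1 3.7
  endloop
 endfacet
 facet normal -0.081 0.332 0.940
  outer loop
   vertex 0.7 1.9 3.8
   vertex 3.1 2.2 3.9
   vertex 0.3 3.5 3.2
  endloop
 endfacet
 facet normal -0.035 -0.050 0.998
  outer loop
   vertex 0.7 1.9 3.8
   vertex 0.4 0.1 3.7
   vertex 3.1 2.2 3.9
  endloop
 endfacet
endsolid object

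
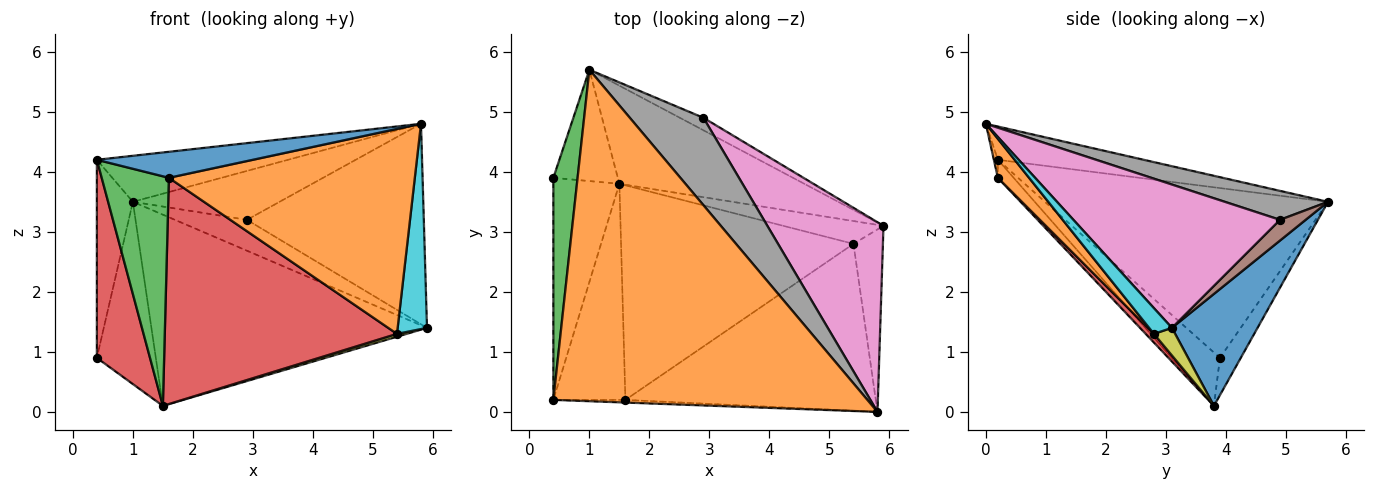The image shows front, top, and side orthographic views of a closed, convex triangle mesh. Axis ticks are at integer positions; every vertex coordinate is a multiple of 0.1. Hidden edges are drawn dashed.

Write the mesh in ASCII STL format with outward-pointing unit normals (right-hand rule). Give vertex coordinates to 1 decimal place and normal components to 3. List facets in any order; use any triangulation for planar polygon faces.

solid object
 facet normal 0.266 0.858 -0.440
  outer loop
   vertex 1.5 3.8 0.1
   vertex 1.0 5.7 3.5
   vertex 5.9 3.1 1.4
  endloop
 endfacet
 facet normal -0.104 0.137 0.985
  outer loop
   vertex 5.8 0.0 4.8
   vertex 1.0 5.7 3.5
   vertex 0.4 0.2 4.2
  endloop
 endfacet
 facet normal -0.982 0.125 0.140
  outer loop
   vertex 0.4 3.9 0.9
   vertex 0.4 0.2 4.2
   vertex 1.0 5.7 3.5
  endloop
 endfacet
 facet normal -0.517 -0.570 -0.639
  outer loop
   vertex 0.4 3.9 0.9
   vertex 1.5 3.8 0.1
   vertex 0.4 0.2 4.2
  endloop
 endfacet
 facet normal -0.289 0.817 -0.499
  outer loop
   vertex 0.4 3.9 0.9
   vertex 1.0 5.7 3.5
   vertex 1.5 3.8 0.1
  endloop
 endfacet
 facet normal 0.314 0.880 -0.356
  outer loop
   vertex 2.9 4.9 3.2
   vertex 5.9 3.1 1.4
   vertex 1.0 5.7 3.5
  endloop
 endfacet
 facet normal 0.647 0.554 0.524
  outer loop
   vertex 2.9 4.9 3.2
   vertex 5.8 0.0 4.8
   vertex 5.9 3.1 1.4
  endloop
 endfacet
 facet normal 0.325 0.462 0.825
  outer loop
   vertex 2.9 4.9 3.2
   vertex 1.0 5.7 3.5
   vertex 5.8 0.0 4.8
  endloop
 endfacet
 facet normal 0.264 -0.120 -0.957
  outer loop
   vertex 5.4 2.8 1.3
   vertex 1.5 3.8 0.1
   vertex 5.9 3.1 1.4
  endloop
 endfacet
 facet normal 0.503 -0.646 -0.574
  outer loop
   vertex 5.4 2.8 1.3
   vertex 5.9 3.1 1.4
   vertex 5.8 0.0 4.8
  endloop
 endfacet
 facet normal -0.025 -0.994 -0.102
  outer loop
   vertex 1.6 0.2 3.9
   vertex 5.8 0.0 4.8
   vertex 0.4 0.2 4.2
  endloop
 endfacet
 facet normal 0.098 -0.772 -0.628
  outer loop
   vertex 1.6 0.2 3.9
   vertex 5.4 2.8 1.3
   vertex 5.8 0.0 4.8
  endloop
 endfacet
 facet normal -0.169 -0.718 -0.676
  outer loop
   vertex 1.6 0.2 3.9
   vertex 0.4 0.2 4.2
   vertex 1.5 3.8 0.1
  endloop
 endfacet
 facet normal 0.026 -0.725 -0.688
  outer loop
   vertex 1.6 0.2 3.9
   vertex 1.5 3.8 0.1
   vertex 5.4 2.8 1.3
  endloop
 endfacet
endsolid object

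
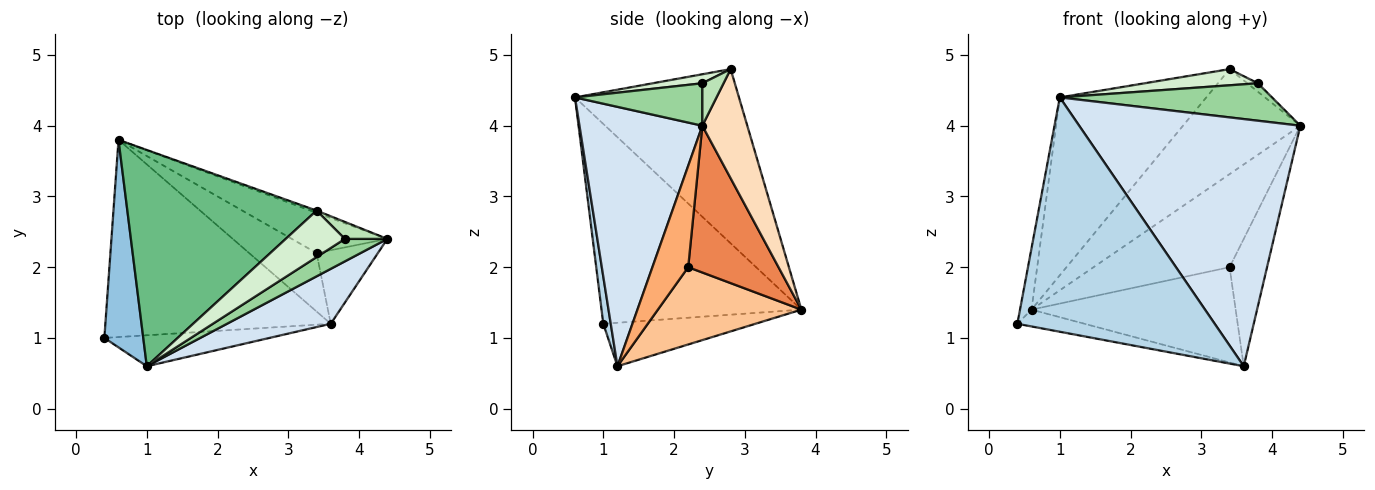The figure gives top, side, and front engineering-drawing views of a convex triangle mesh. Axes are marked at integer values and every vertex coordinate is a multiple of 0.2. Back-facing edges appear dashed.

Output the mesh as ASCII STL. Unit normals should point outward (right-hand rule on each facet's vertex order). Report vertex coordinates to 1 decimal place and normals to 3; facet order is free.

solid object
 facet normal -0.189 0.083 -0.978
  outer loop
   vertex 3.6 1.2 0.6
   vertex 0.4 1.0 1.2
   vertex 0.6 3.8 1.4
  endloop
 endfacet
 facet normal -0.980 0.056 0.191
  outer loop
   vertex 1.0 0.6 4.4
   vertex 0.6 3.8 1.4
   vertex 0.4 1.0 1.2
  endloop
 endfacet
 facet normal 0.037 -0.991 -0.131
  outer loop
   vertex 1.0 0.6 4.4
   vertex 0.4 1.0 1.2
   vertex 3.6 1.2 0.6
  endloop
 endfacet
 facet normal 0.477 -0.858 0.191
  outer loop
   vertex 1.0 0.6 4.4
   vertex 3.6 1.2 0.6
   vertex 4.4 2.4 4.0
  endloop
 endfacet
 facet normal 0.520 0.784 -0.339
  outer loop
   vertex 3.4 2.2 2.0
   vertex 0.6 3.8 1.4
   vertex 4.4 2.4 4.0
  endloop
 endfacet
 facet normal 0.637 0.667 -0.385
  outer loop
   vertex 3.4 2.2 2.0
   vertex 4.4 2.4 4.0
   vertex 3.6 1.2 0.6
  endloop
 endfacet
 facet normal 0.514 0.731 -0.449
  outer loop
   vertex 3.4 2.2 2.0
   vertex 3.6 1.2 0.6
   vertex 0.6 3.8 1.4
  endloop
 endfacet
 facet normal 0.358 0.934 -0.020
  outer loop
   vertex 3.4 2.8 4.8
   vertex 4.4 2.4 4.0
   vertex 0.6 3.8 1.4
  endloop
 endfacet
 facet normal -0.579 0.518 0.629
  outer loop
   vertex 3.4 2.8 4.8
   vertex 0.6 3.8 1.4
   vertex 1.0 0.6 4.4
  endloop
 endfacet
 facet normal 0.457 -0.762 0.457
  outer loop
   vertex 3.8 2.4 4.6
   vertex 1.0 0.6 4.4
   vertex 4.4 2.4 4.0
  endloop
 endfacet
 facet normal 0.667 0.333 0.667
  outer loop
   vertex 3.8 2.4 4.6
   vertex 4.4 2.4 4.0
   vertex 3.4 2.8 4.8
  endloop
 endfacet
 facet normal 0.142 -0.325 0.935
  outer loop
   vertex 3.8 2.4 4.6
   vertex 3.4 2.8 4.8
   vertex 1.0 0.6 4.4
  endloop
 endfacet
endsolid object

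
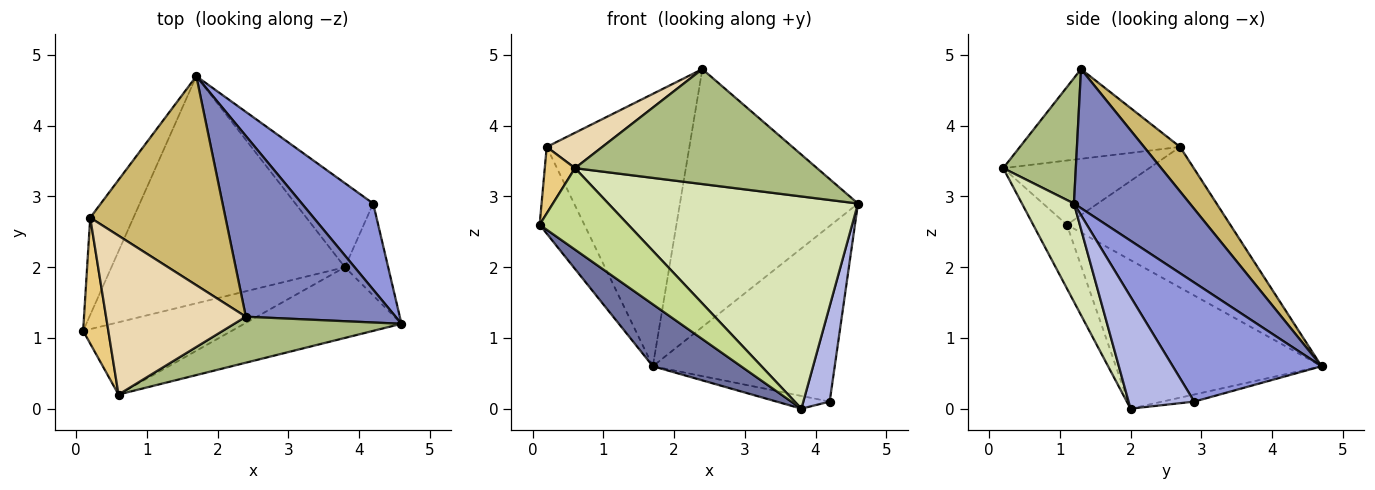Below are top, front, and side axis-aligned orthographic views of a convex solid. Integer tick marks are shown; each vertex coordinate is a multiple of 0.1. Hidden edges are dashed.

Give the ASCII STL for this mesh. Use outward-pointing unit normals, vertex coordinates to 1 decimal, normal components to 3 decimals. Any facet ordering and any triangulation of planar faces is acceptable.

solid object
 facet normal -0.523 -0.224 -0.822
  outer loop
   vertex 3.8 2.0 0.0
   vertex 0.1 1.1 2.6
   vertex 1.7 4.7 0.6
  endloop
 endfacet
 facet normal 0.470 0.723 0.507
  outer loop
   vertex 2.4 1.3 4.8
   vertex 4.6 1.2 2.9
   vertex 1.7 4.7 0.6
  endloop
 endfacet
 facet normal 0.592 0.724 0.355
  outer loop
   vertex 4.2 2.9 0.1
   vertex 1.7 4.7 0.6
   vertex 4.6 1.2 2.9
  endloop
 endfacet
 facet normal 0.873 -0.351 -0.338
  outer loop
   vertex 4.2 2.9 0.1
   vertex 4.6 1.2 2.9
   vertex 3.8 2.0 0.0
  endloop
 endfacet
 facet normal -0.090 0.149 -0.985
  outer loop
   vertex 4.2 2.9 0.1
   vertex 3.8 2.0 0.0
   vertex 1.7 4.7 0.6
  endloop
 endfacet
 facet normal 0.268 -0.894 0.358
  outer loop
   vertex 0.6 0.2 3.4
   vertex 4.6 1.2 2.9
   vertex 2.4 1.3 4.8
  endloop
 endfacet
 facet normal -0.274 -0.719 -0.638
  outer loop
   vertex 0.6 0.2 3.4
   vertex 0.1 1.1 2.6
   vertex 3.8 2.0 0.0
  endloop
 endfacet
 facet normal 0.194 -0.931 -0.310
  outer loop
   vertex 0.6 0.2 3.4
   vertex 3.8 2.0 0.0
   vertex 4.6 1.2 2.9
  endloop
 endfacet
 facet normal -0.925 0.253 -0.284
  outer loop
   vertex 0.2 2.7 3.7
   vertex 1.7 4.7 0.6
   vertex 0.1 1.1 2.6
  endloop
 endfacet
 facet normal 0.197 0.778 0.597
  outer loop
   vertex 0.2 2.7 3.7
   vertex 2.4 1.3 4.8
   vertex 1.7 4.7 0.6
  endloop
 endfacet
 facet normal -0.914 -0.189 0.358
  outer loop
   vertex 0.2 2.7 3.7
   vertex 0.1 1.1 2.6
   vertex 0.6 0.2 3.4
  endloop
 endfacet
 facet normal -0.531 -0.184 0.827
  outer loop
   vertex 0.2 2.7 3.7
   vertex 0.6 0.2 3.4
   vertex 2.4 1.3 4.8
  endloop
 endfacet
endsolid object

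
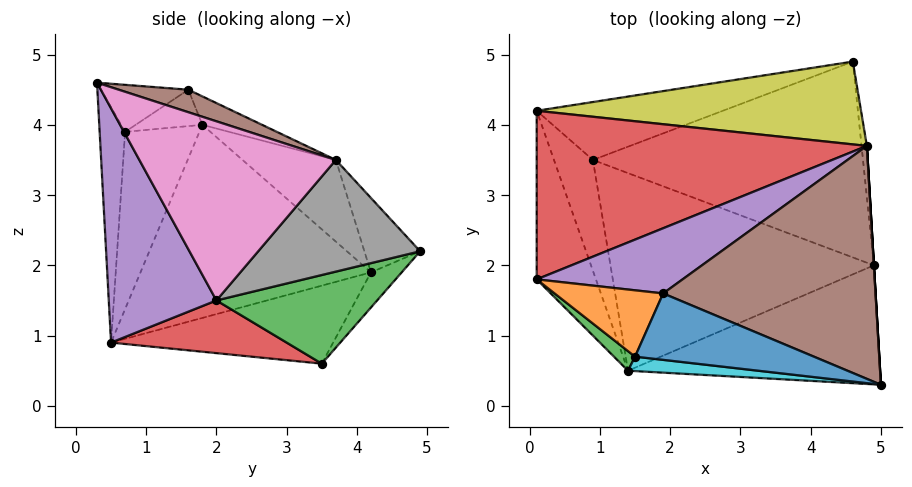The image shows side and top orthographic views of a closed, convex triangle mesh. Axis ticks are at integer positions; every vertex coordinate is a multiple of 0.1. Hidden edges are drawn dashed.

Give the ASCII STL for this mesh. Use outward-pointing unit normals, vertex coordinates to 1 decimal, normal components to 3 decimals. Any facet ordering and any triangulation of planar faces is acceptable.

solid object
 facet normal -0.098 0.850 -0.518
  outer loop
   vertex 0.9 3.5 0.6
   vertex 0.1 4.2 1.9
   vertex 4.6 4.9 2.2
  endloop
 endfacet
 facet normal -0.879 -0.190 -0.438
  outer loop
   vertex 1.4 0.5 0.9
   vertex 0.1 4.2 1.9
   vertex 0.9 3.5 0.6
  endloop
 endfacet
 facet normal 0.302 0.253 -0.919
  outer loop
   vertex 4.9 2.0 1.5
   vertex 0.9 3.5 0.6
   vertex 4.6 4.9 2.2
  endloop
 endfacet
 facet normal 0.196 -0.065 -0.978
  outer loop
   vertex 4.9 2.0 1.5
   vertex 1.4 0.5 0.9
   vertex 0.9 3.5 0.6
  endloop
 endfacet
 facet normal 0.416 -0.792 -0.448
  outer loop
   vertex 4.9 2.0 1.5
   vertex 5.0 0.3 4.6
   vertex 1.4 0.5 0.9
  endloop
 endfacet
 facet normal 0.100 0.312 0.945
  outer loop
   vertex 4.8 3.7 3.5
   vertex 1.9 1.6 4.5
   vertex 5.0 0.3 4.6
  endloop
 endfacet
 facet normal 0.998 0.059 0.000
  outer loop
   vertex 4.8 3.7 3.5
   vertex 5.0 0.3 4.6
   vertex 4.9 2.0 1.5
  endloop
 endfacet
 facet normal 0.992 0.114 -0.047
  outer loop
   vertex 4.8 3.7 3.5
   vertex 4.9 2.0 1.5
   vertex 4.6 4.9 2.2
  endloop
 endfacet
 facet normal -0.157 0.714 0.683
  outer loop
   vertex 4.8 3.7 3.5
   vertex 4.6 4.9 2.2
   vertex 0.1 4.2 1.9
  endloop
 endfacet
 facet normal -0.127 -0.989 0.070
  outer loop
   vertex 1.5 0.7 3.9
   vertex 1.4 0.5 0.9
   vertex 5.0 0.3 4.6
  endloop
 endfacet
 facet normal -0.224 -0.470 0.854
  outer loop
   vertex 1.5 0.7 3.9
   vertex 5.0 0.3 4.6
   vertex 1.9 1.6 4.5
  endloop
 endfacet
 facet normal -0.285 -0.441 0.851
  outer loop
   vertex 0.1 1.8 4.0
   vertex 1.5 0.7 3.9
   vertex 1.9 1.6 4.5
  endloop
 endfacet
 facet normal -0.613 -0.787 0.073
  outer loop
   vertex 0.1 1.8 4.0
   vertex 1.4 0.5 0.9
   vertex 1.5 0.7 3.9
  endloop
 endfacet
 facet normal -0.183 0.647 0.740
  outer loop
   vertex 0.1 1.8 4.0
   vertex 4.8 3.7 3.5
   vertex 0.1 4.2 1.9
  endloop
 endfacet
 facet normal -0.154 0.590 0.792
  outer loop
   vertex 0.1 1.8 4.0
   vertex 1.9 1.6 4.5
   vertex 4.8 3.7 3.5
  endloop
 endfacet
 facet normal -0.926 -0.249 -0.284
  outer loop
   vertex 0.1 1.8 4.0
   vertex 0.1 4.2 1.9
   vertex 1.4 0.5 0.9
  endloop
 endfacet
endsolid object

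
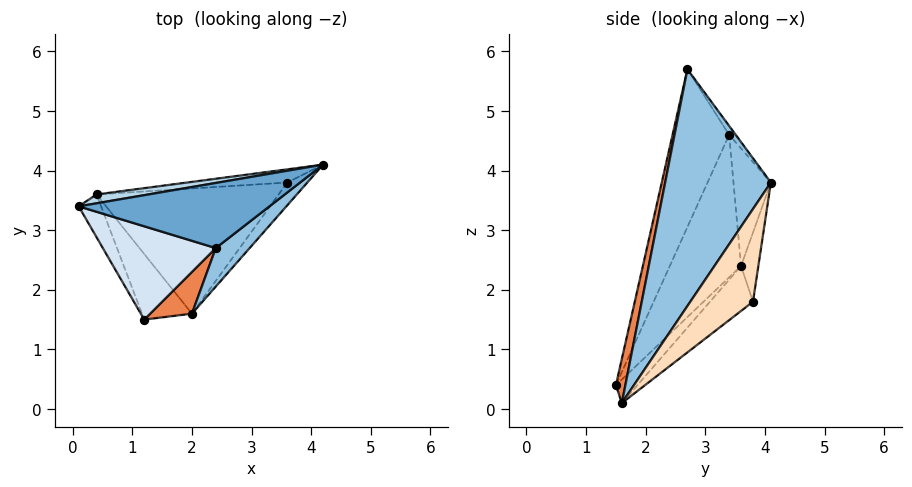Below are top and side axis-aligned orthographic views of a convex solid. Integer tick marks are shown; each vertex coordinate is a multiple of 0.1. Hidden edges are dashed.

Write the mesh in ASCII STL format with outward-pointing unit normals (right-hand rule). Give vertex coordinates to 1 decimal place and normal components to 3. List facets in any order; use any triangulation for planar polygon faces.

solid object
 facet normal -0.027 0.817 0.576
  outer loop
   vertex 2.4 2.7 5.7
   vertex 4.2 4.1 3.8
   vertex 0.1 3.4 4.6
  endloop
 endfacet
 facet normal 0.672 -0.734 0.096
  outer loop
   vertex 2.4 2.7 5.7
   vertex 2.0 1.6 0.1
   vertex 4.2 4.1 3.8
  endloop
 endfacet
 facet normal -0.155 0.986 0.068
  outer loop
   vertex 0.4 3.6 2.4
   vertex 0.1 3.4 4.6
   vertex 4.2 4.1 3.8
  endloop
 endfacet
 facet normal -0.402 -0.869 0.288
  outer loop
   vertex 1.2 1.5 0.4
   vertex 2.4 2.7 5.7
   vertex 0.1 3.4 4.6
  endloop
 endfacet
 facet normal 0.187 -0.966 0.176
  outer loop
   vertex 1.2 1.5 0.4
   vertex 2.0 1.6 0.1
   vertex 2.4 2.7 5.7
  endloop
 endfacet
 facet normal -0.963 -0.223 -0.152
  outer loop
   vertex 1.2 1.5 0.4
   vertex 0.1 3.4 4.6
   vertex 0.4 3.6 2.4
  endloop
 endfacet
 facet normal -0.350 0.573 -0.741
  outer loop
   vertex 1.2 1.5 0.4
   vertex 0.4 3.6 2.4
   vertex 2.0 1.6 0.1
  endloop
 endfacet
 facet normal 0.857 -0.480 -0.185
  outer loop
   vertex 3.6 3.8 1.8
   vertex 4.2 4.1 3.8
   vertex 2.0 1.6 0.1
  endloop
 endfacet
 facet normal -0.085 0.989 -0.123
  outer loop
   vertex 3.6 3.8 1.8
   vertex 0.4 3.6 2.4
   vertex 4.2 4.1 3.8
  endloop
 endfacet
 facet normal -0.176 0.679 -0.713
  outer loop
   vertex 3.6 3.8 1.8
   vertex 2.0 1.6 0.1
   vertex 0.4 3.6 2.4
  endloop
 endfacet
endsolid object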